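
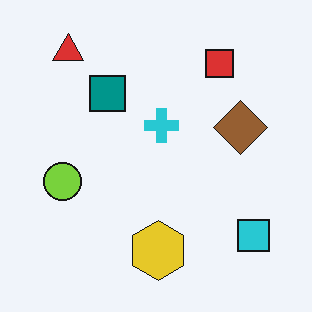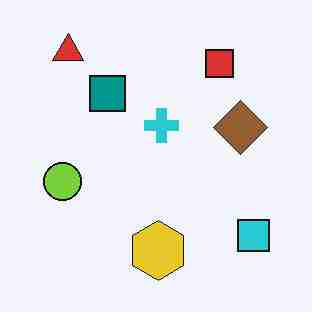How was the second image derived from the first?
This is the original image heavily JPEG-compressed with obvious blocking artifacts.

Blocky 8×8 compression artifacts appear around shape edges and the flat background shows ringing — characteristic JPEG degradation.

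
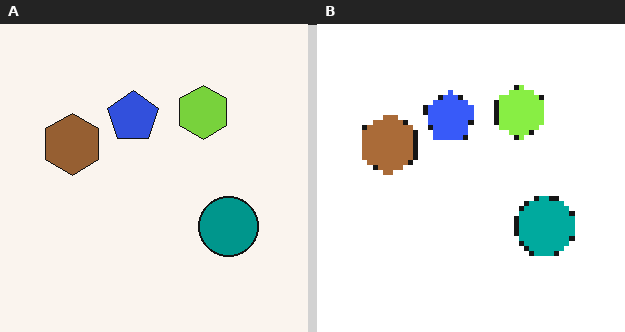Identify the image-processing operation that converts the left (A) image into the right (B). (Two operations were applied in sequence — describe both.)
Brightened a little, then mildly pixelated.

Every pixel — background and shapes alike — is uniformly brightened. Shapes are reduced to large square blocks; fine edges and outlines are lost — a downscale-then-upscale (mosaic) effect.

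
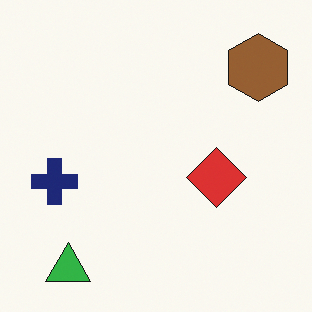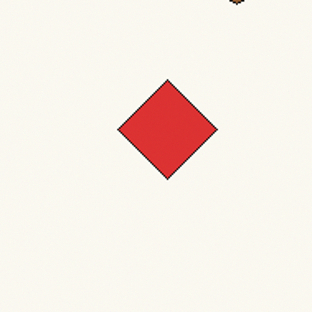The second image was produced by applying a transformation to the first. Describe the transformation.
The transformation is: cropped to a noticeably smaller region and rescaled.

The visible shapes are larger and the field of view is narrower; shapes near the original edges may be partly or wholly outside the frame — a crop-and-rescale.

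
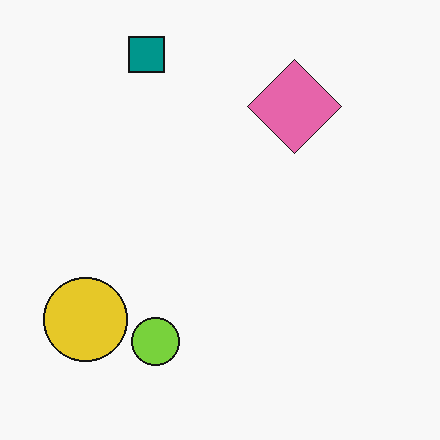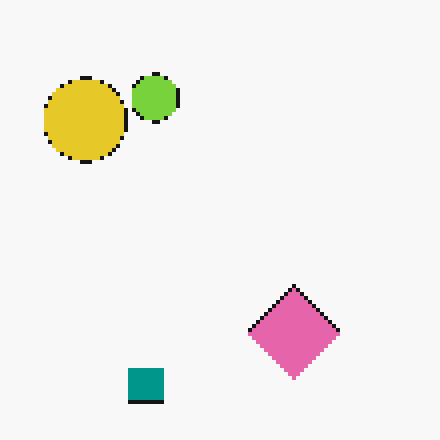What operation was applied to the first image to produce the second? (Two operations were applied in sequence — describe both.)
This is the original image flipped vertically (top ↔ bottom), then lightly pixelated (a mild mosaic effect).

The teal square is in the top-left of the first image and the bottom-left of the second — shapes on opposite sides of the horizontal midline have swapped in a mirror flip. Shapes are reduced to large square blocks; fine edges and outlines are lost — a downscale-then-upscale (mosaic) effect.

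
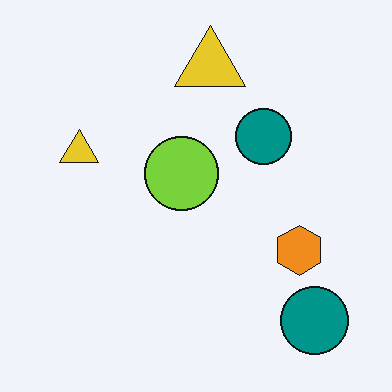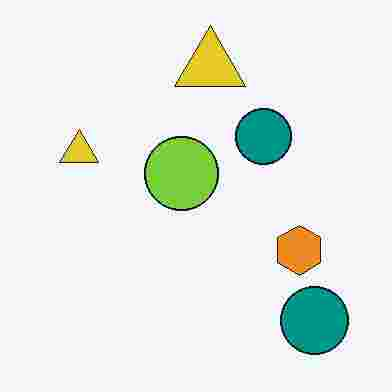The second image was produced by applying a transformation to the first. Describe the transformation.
It was degraded with heavy JPEG compression.

Blocky 8×8 compression artifacts appear around shape edges and the flat background shows ringing — characteristic JPEG degradation.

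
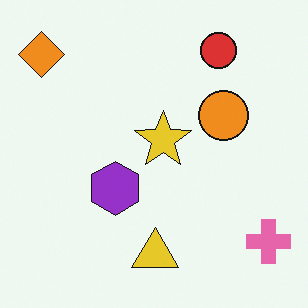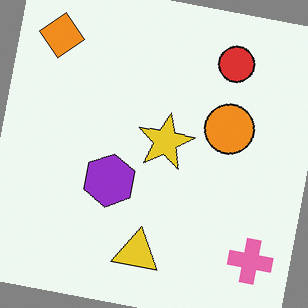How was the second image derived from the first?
This is the original image rotated clockwise by a small amount.

Every shape is tilted by the same angle and the image corners show triangular fill wedges — a whole-image rotation by a non-right angle.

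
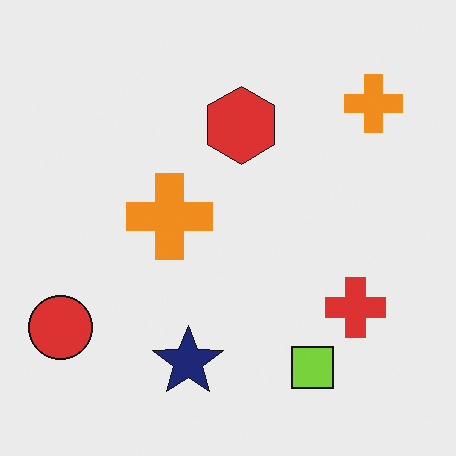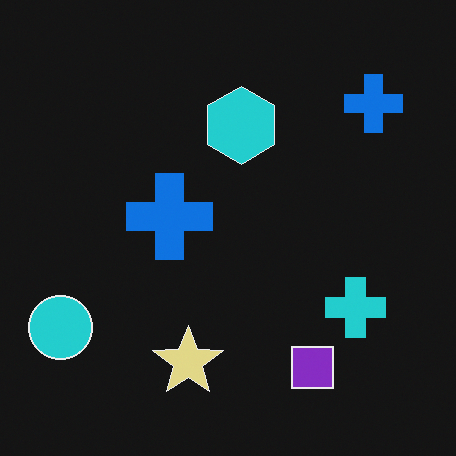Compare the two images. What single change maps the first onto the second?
It was color-inverted (negative).

The light background has become dark and every shape's color is its complement — a photographic negative.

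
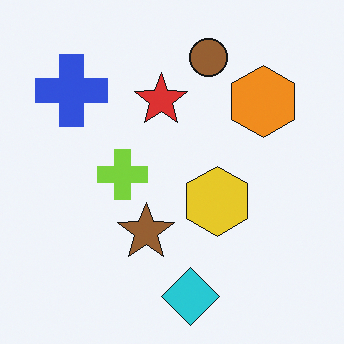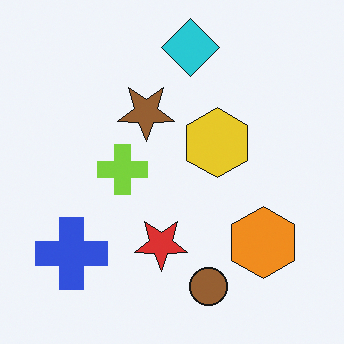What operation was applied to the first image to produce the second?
The transformation is: flipped vertically (top ↔ bottom).

The cyan diamond is in the bottom of the first image and the top of the second — shapes on opposite sides of the horizontal midline have swapped in a mirror flip.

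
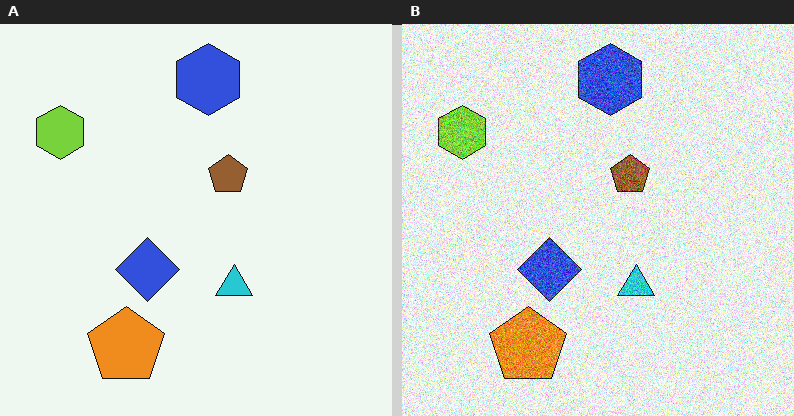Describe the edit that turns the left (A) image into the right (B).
The transformation is: degraded with heavy additive noise.

Random speckle covers the whole image, including the flat background.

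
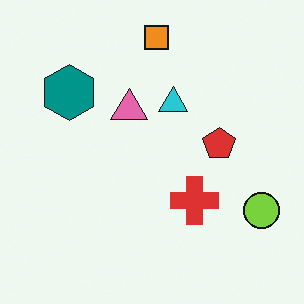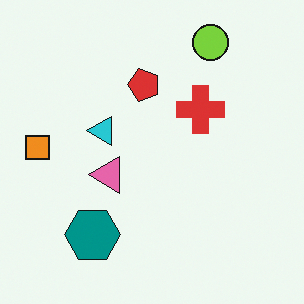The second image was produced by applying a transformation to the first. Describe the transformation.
Rotated 90° counter-clockwise.

The lime circle sits in the bottom-right of the first image and the top-right of the second — consistent with a whole-image 90° counter-clockwise rotation.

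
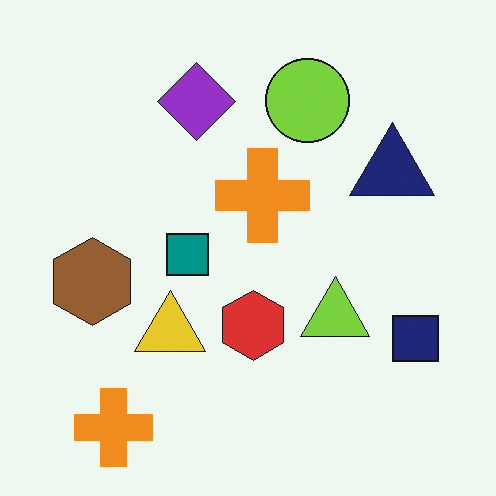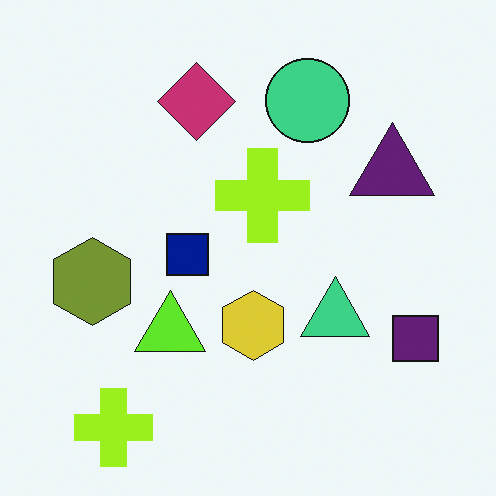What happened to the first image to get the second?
The image was hue-shifted slightly.

Every shape's color has rotated by the same amount around the hue wheel — a uniform hue shift.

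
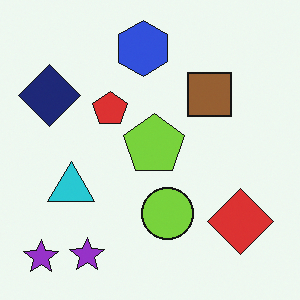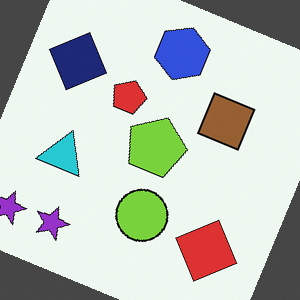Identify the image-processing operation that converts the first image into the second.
Rotated clockwise by a moderate amount.

Every shape is tilted by the same angle and the image corners show triangular fill wedges — a whole-image rotation by a non-right angle.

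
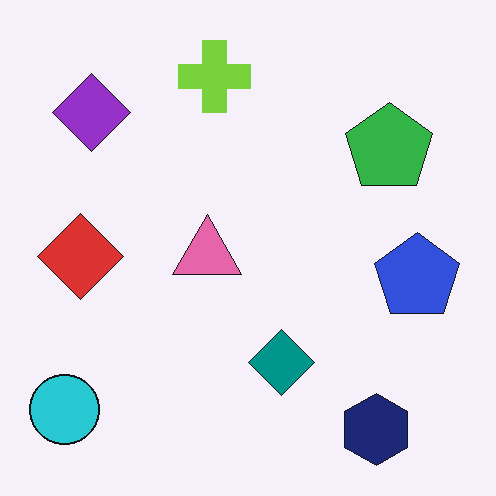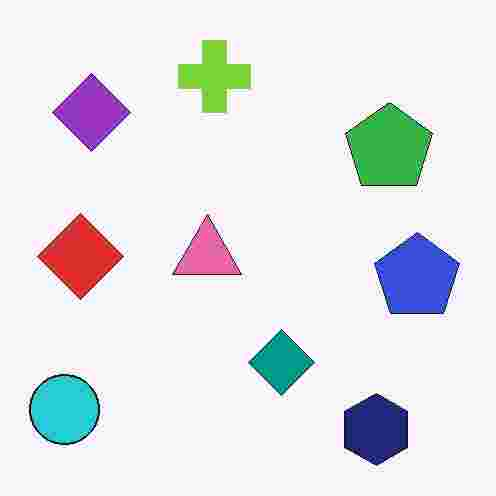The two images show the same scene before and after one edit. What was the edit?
Degraded with heavy JPEG compression.

Blocky 8×8 compression artifacts appear around shape edges and the flat background shows ringing — characteristic JPEG degradation.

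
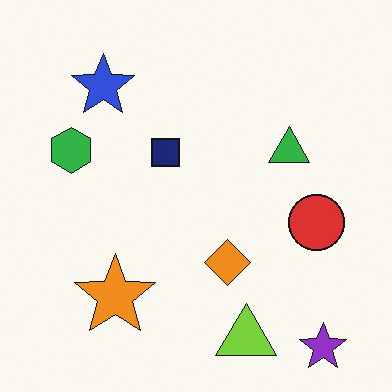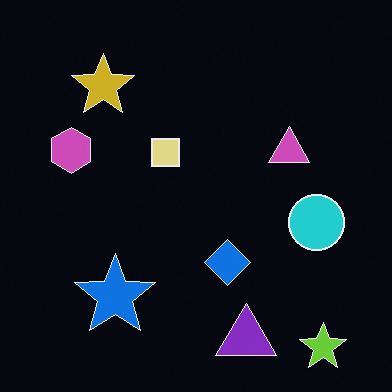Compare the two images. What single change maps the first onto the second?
This is the original image color-inverted (negative).

The light background has become dark and every shape's color is its complement — a photographic negative.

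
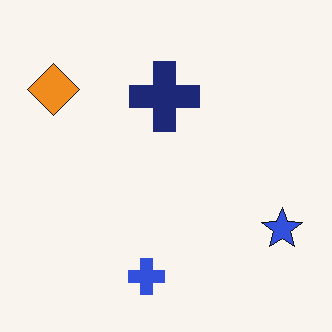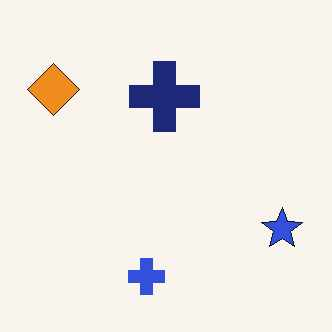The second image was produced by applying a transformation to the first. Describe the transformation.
This is the original image given moderate JPEG compression.

Blocky 8×8 compression artifacts appear around shape edges and the flat background shows ringing — characteristic JPEG degradation.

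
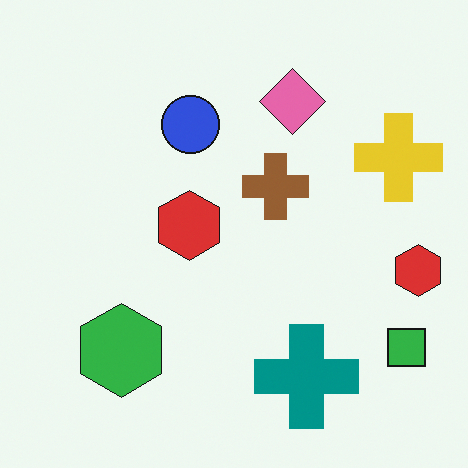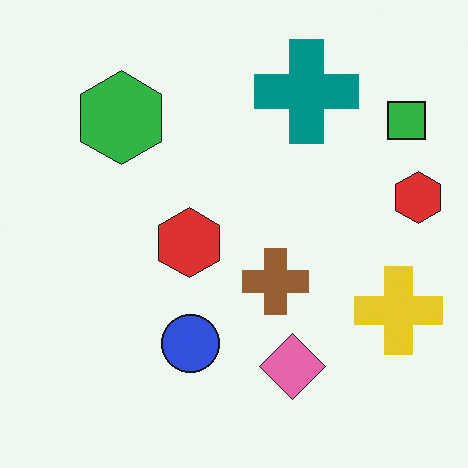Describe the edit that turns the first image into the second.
The transformation is: flipped vertically (top ↔ bottom).

The teal cross is in the bottom of the first image and the top of the second — shapes on opposite sides of the horizontal midline have swapped in a mirror flip.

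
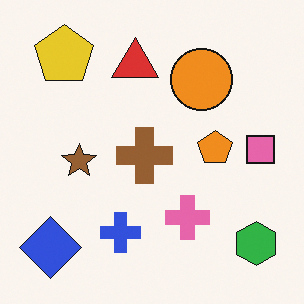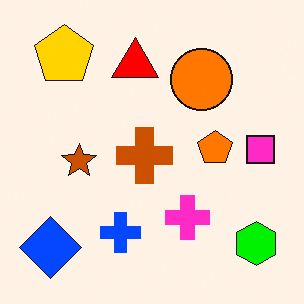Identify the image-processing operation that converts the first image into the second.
The image was made much more vivid (saturation change).

All colors are more vivid — a global saturation change.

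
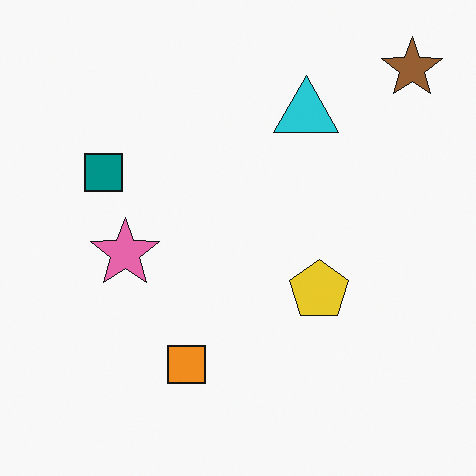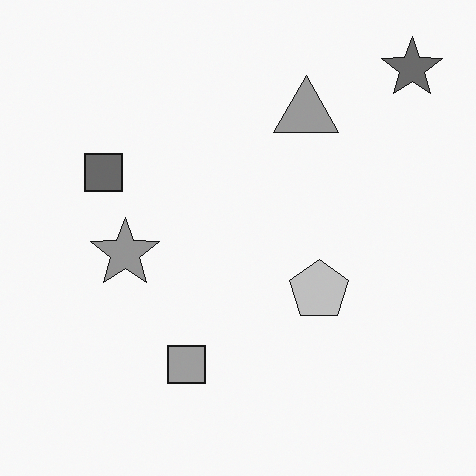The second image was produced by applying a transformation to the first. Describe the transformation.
It was converted to grayscale.

All color is removed — every shape is now a shade of grey.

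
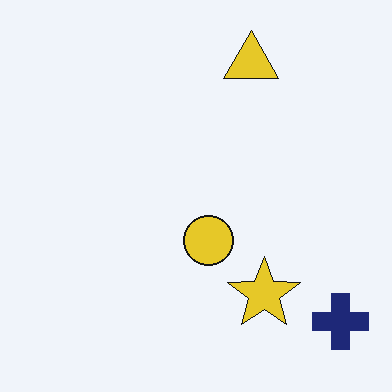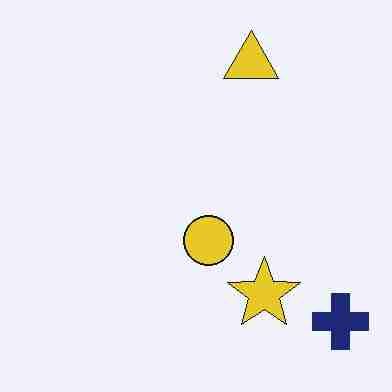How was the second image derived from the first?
Degraded with heavy JPEG compression.

Blocky 8×8 compression artifacts appear around shape edges and the flat background shows ringing — characteristic JPEG degradation.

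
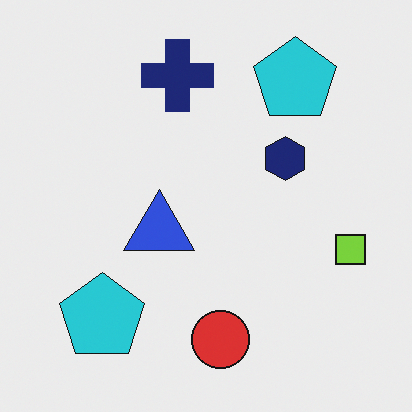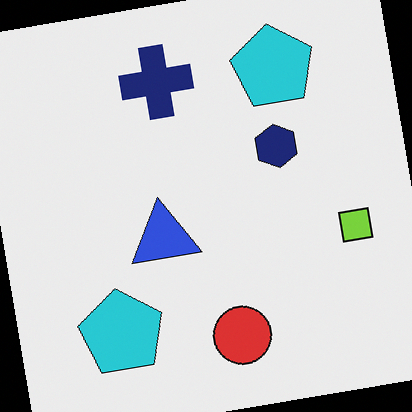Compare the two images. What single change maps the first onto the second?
The second image is the first rotated counter-clockwise by a slight angle.

Every shape is tilted by the same angle and the image corners show triangular fill wedges — a whole-image rotation by a non-right angle.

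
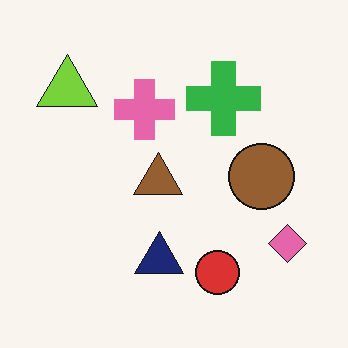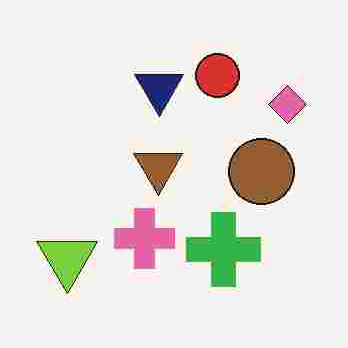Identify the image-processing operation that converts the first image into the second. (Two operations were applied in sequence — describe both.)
It was heavily JPEG-compressed with obvious blocking artifacts, then flipped vertically (top ↔ bottom).

Blocky 8×8 compression artifacts appear around shape edges and the flat background shows ringing — characteristic JPEG degradation. The red circle is in the bottom of the first image and the top of the second — shapes on opposite sides of the horizontal midline have swapped in a mirror flip.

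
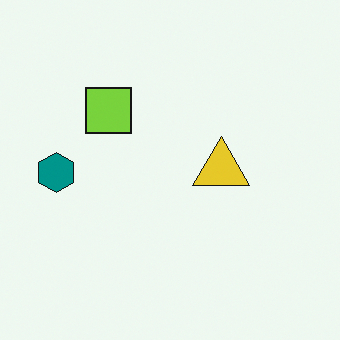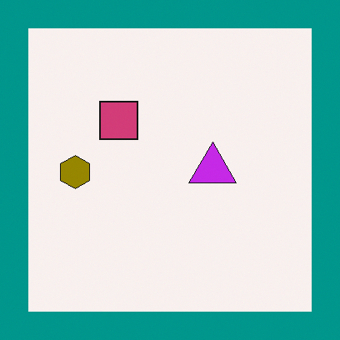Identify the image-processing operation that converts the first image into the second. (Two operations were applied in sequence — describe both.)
It was hue-shifted through roughly half the color wheel, then framed with a teal border.

Every shape's color has rotated by the same amount around the hue wheel — a uniform hue shift. A solid teal frame runs around the edge of the second image, with the content slightly shrunk inside it.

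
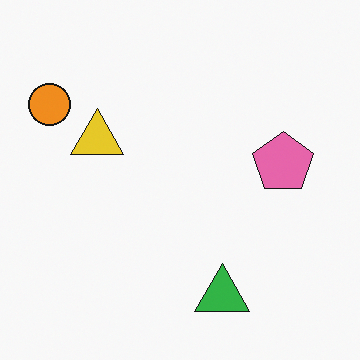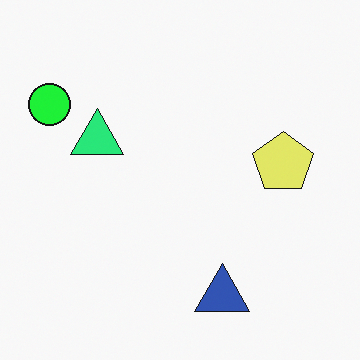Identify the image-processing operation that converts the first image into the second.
This is the original image hue-shifted noticeably.

Every shape's color has rotated by the same amount around the hue wheel — a uniform hue shift.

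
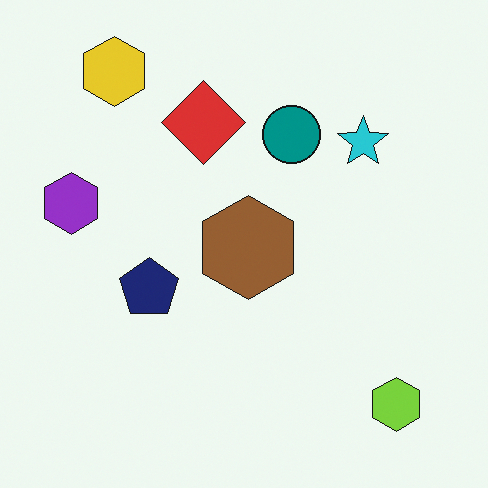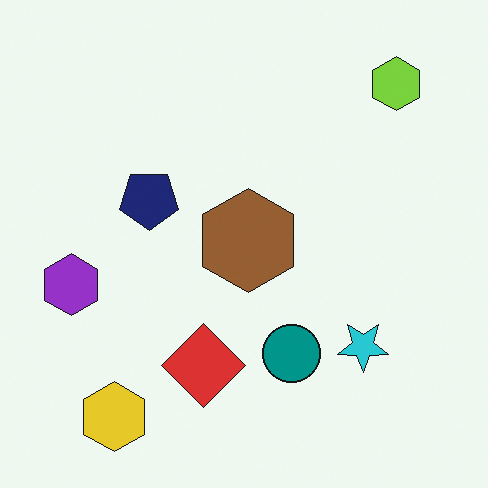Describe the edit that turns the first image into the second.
The transformation is: flipped vertically (top ↔ bottom).

The yellow hexagon is in the top-left of the first image and the bottom-left of the second — shapes on opposite sides of the horizontal midline have swapped in a mirror flip.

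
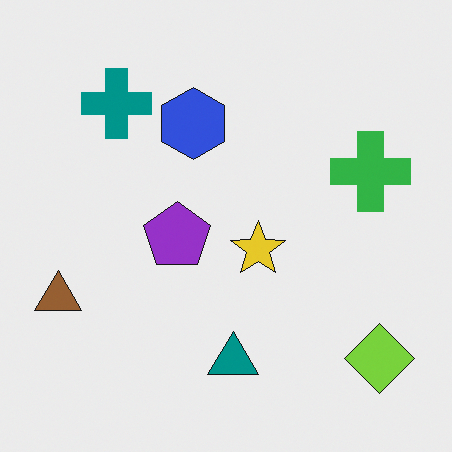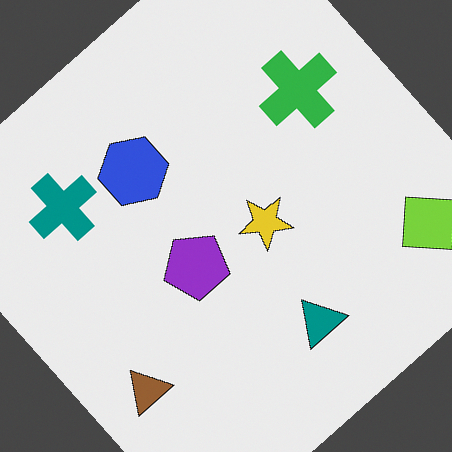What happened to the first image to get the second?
This is the original image rotated counter-clockwise by a large amount — several tens of degrees.

Every shape is tilted by the same angle and the image corners show triangular fill wedges — a whole-image rotation by a non-right angle.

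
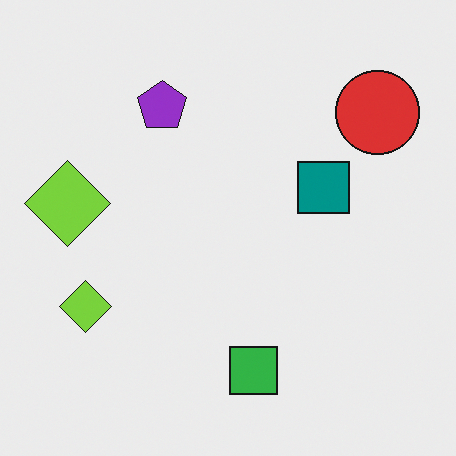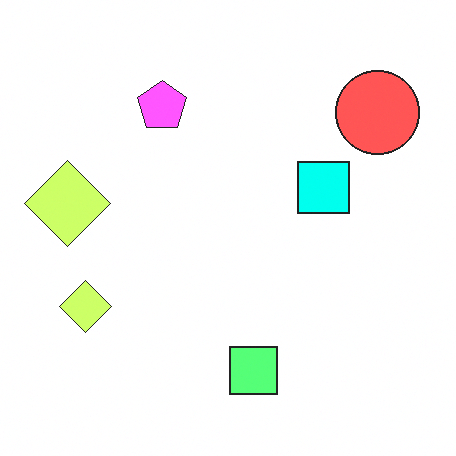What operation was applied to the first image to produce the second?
Substantially brightened.

Every pixel — background and shapes alike — is uniformly brightened.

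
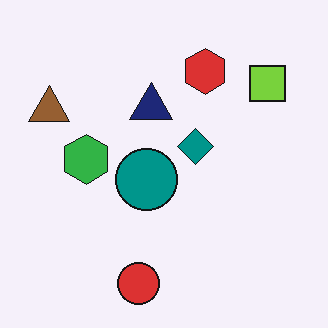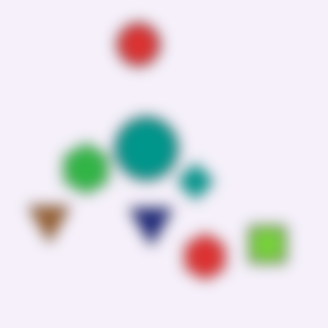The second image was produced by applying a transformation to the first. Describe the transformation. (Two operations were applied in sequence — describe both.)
The transformation is: heavily blurred, then flipped vertically (top ↔ bottom).

Shape edges and outlines are uniformly softened across the whole image. The red circle is in the bottom of the first image and the top of the second — shapes on opposite sides of the horizontal midline have swapped in a mirror flip.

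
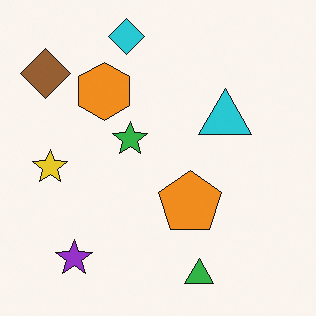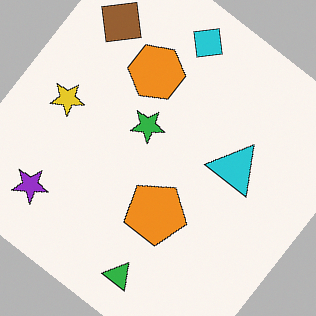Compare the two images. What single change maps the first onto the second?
The transformation is: rotated clockwise by a large amount — several tens of degrees.

Every shape is tilted by the same angle and the image corners show triangular fill wedges — a whole-image rotation by a non-right angle.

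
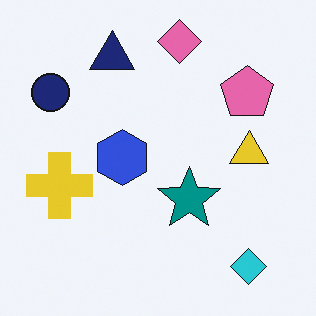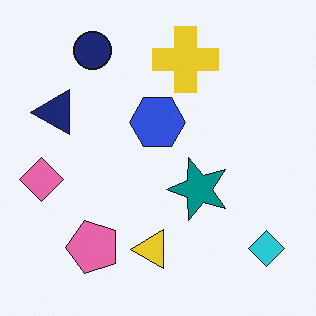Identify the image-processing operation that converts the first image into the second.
The second image is the first transposed (reflected across the top-left ↔ bottom-right diagonal).

Shapes have swapped their row and column positions — what was in the top-right is now in the bottom-left — a diagonal reflection.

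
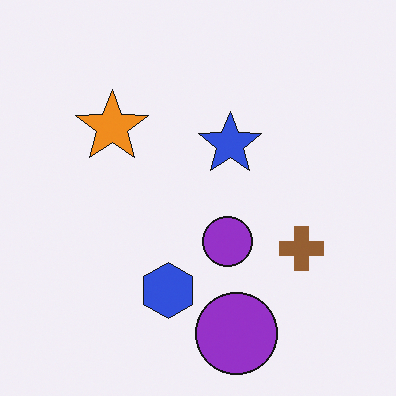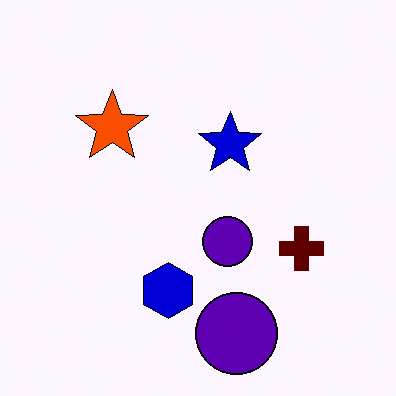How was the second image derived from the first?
Boosted in contrast.

Tones are pushed away from mid-grey across the whole image — a global contrast change.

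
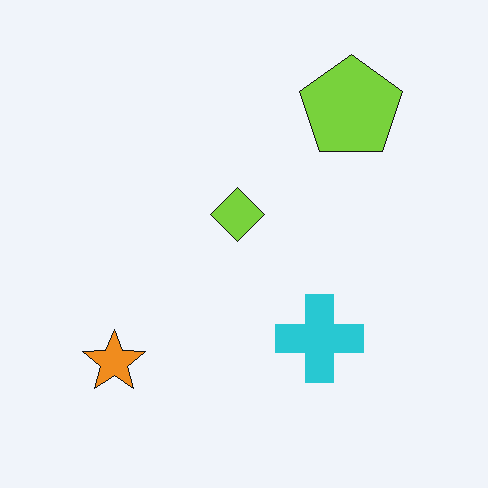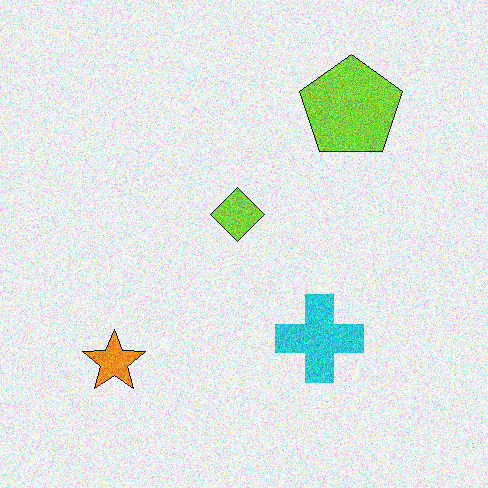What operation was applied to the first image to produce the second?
The second image is the first degraded with moderate additive noise.

Random speckle covers the whole image, including the flat background.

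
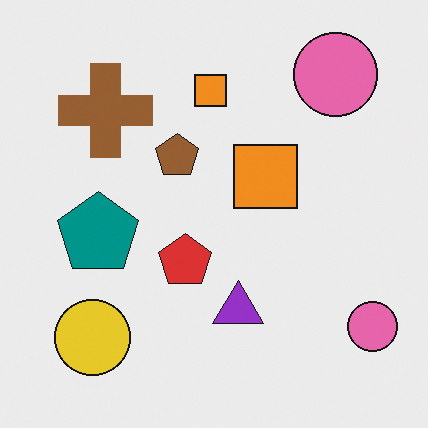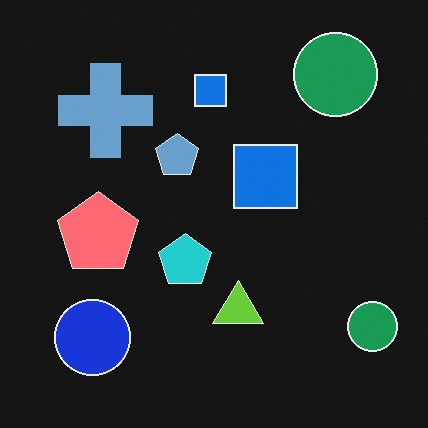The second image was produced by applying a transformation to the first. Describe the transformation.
Color-inverted (negative).

The light background has become dark and every shape's color is its complement — a photographic negative.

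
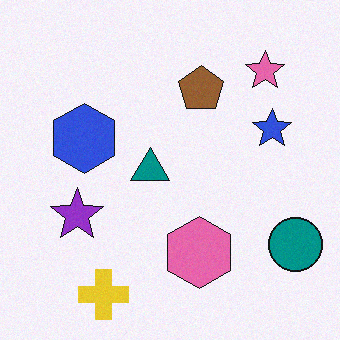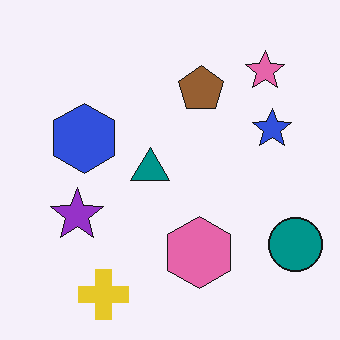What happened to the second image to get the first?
The first image is the second degraded with light additive noise.

Random speckle covers the whole image, including the flat background.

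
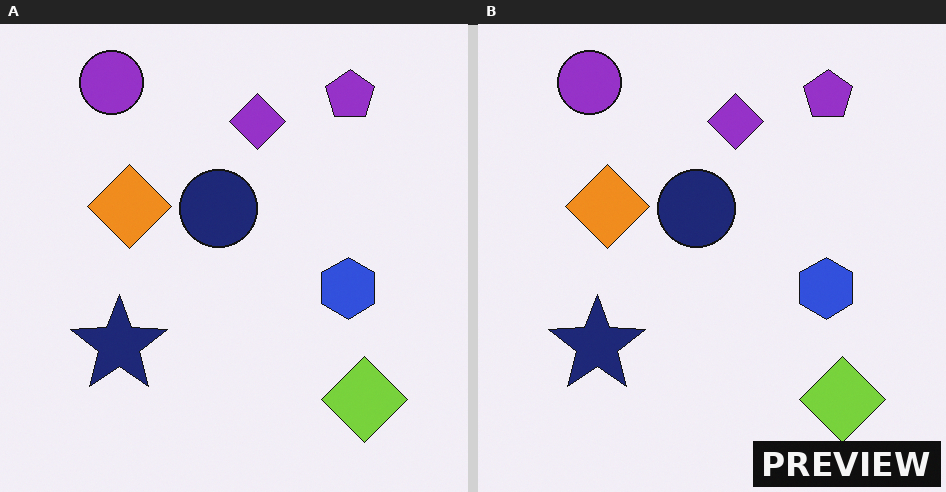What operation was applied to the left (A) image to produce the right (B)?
This is the original image watermarked with the text "PREVIEW" in the lower-right corner.

A dark label reading "PREVIEW" appears in the lower-right corner.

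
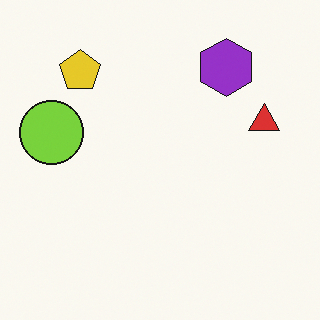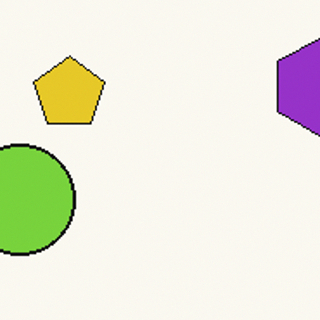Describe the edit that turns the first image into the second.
This is the original image cropped tightly and scaled back up.

The visible shapes are larger and the field of view is narrower; shapes near the original edges may be partly or wholly outside the frame — a crop-and-rescale.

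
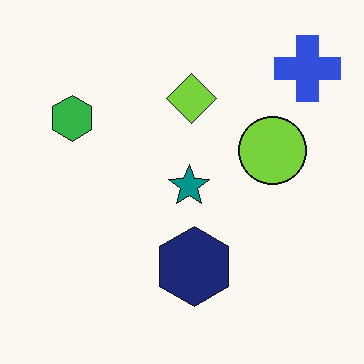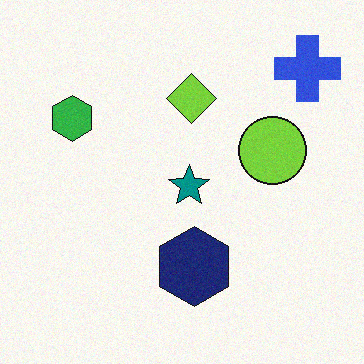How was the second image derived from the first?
It was degraded with subtle gaussian noise.

Random speckle covers the whole image, including the flat background.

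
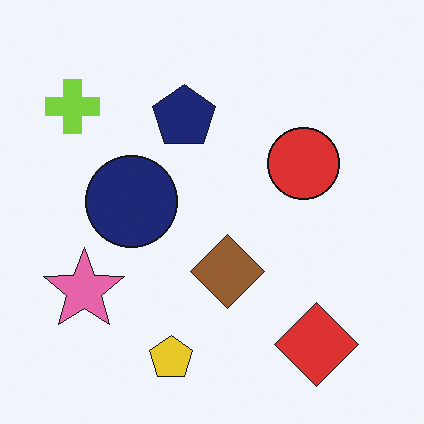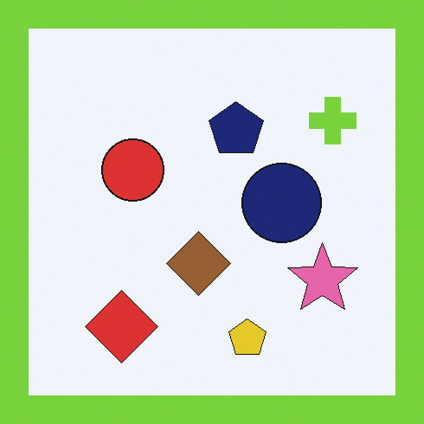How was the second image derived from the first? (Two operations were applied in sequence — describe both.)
Flipped horizontally (left ↔ right), then framed with a lime border.

The lime cross is in the top-left of the first image and the top-right of the second — shapes on opposite sides of the vertical midline have swapped in a mirror flip. A solid lime frame runs around the edge of the second image, with the content slightly shrunk inside it.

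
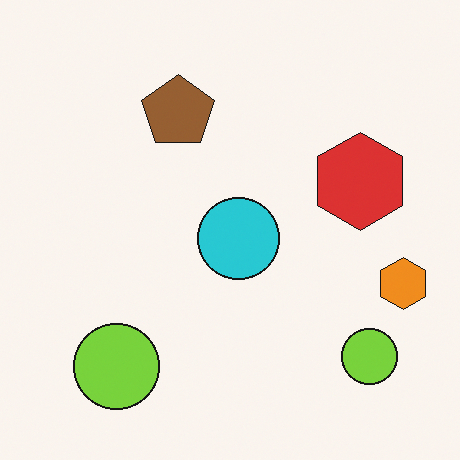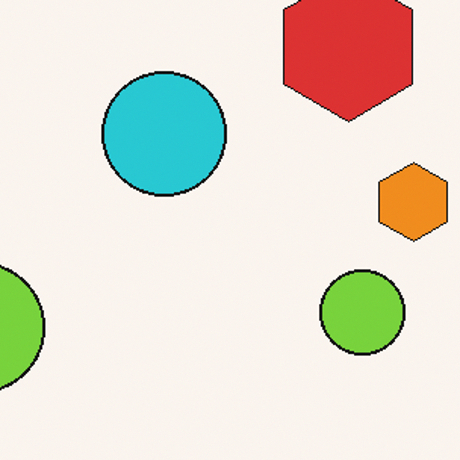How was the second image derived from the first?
The second image is the first cropped slightly and scaled back up.

The visible shapes are larger and the field of view is narrower; shapes near the original edges may be partly or wholly outside the frame — a crop-and-rescale.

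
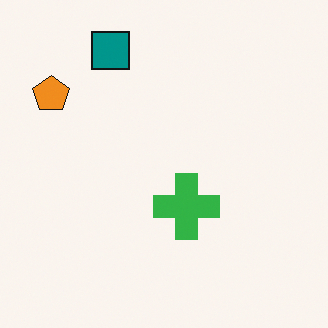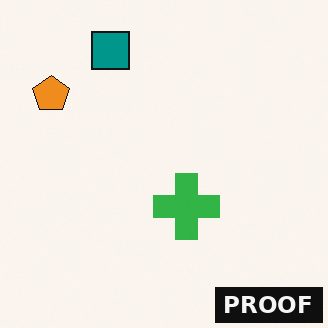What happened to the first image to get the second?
It was watermarked with the text "PROOF" in the lower-right corner.

A dark label reading "PROOF" appears in the lower-right corner.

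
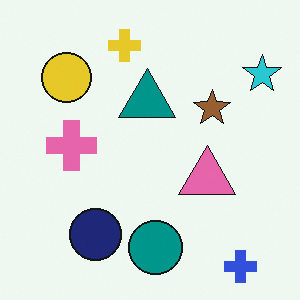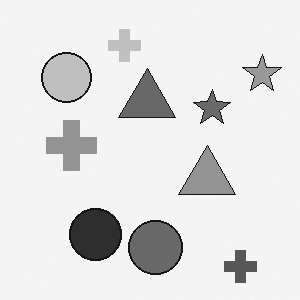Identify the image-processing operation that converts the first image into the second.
Converted to grayscale.

All color is removed — every shape is now a shade of grey.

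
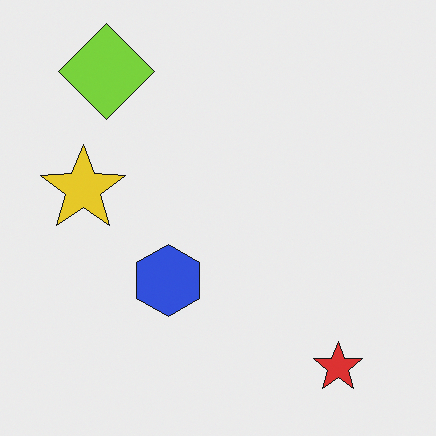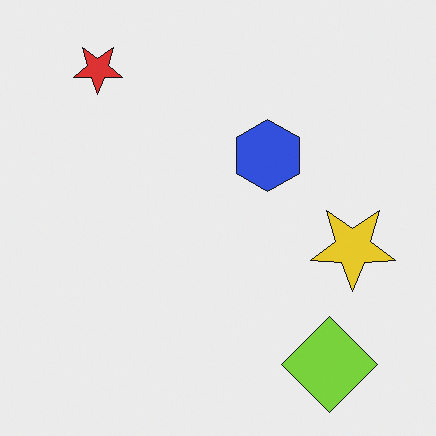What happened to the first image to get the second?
It was rotated 180°.

The red star sits in the bottom-right of the first image and the top-left of the second — consistent with a whole-image 180° rotation.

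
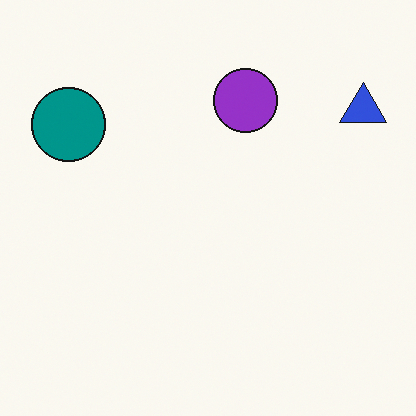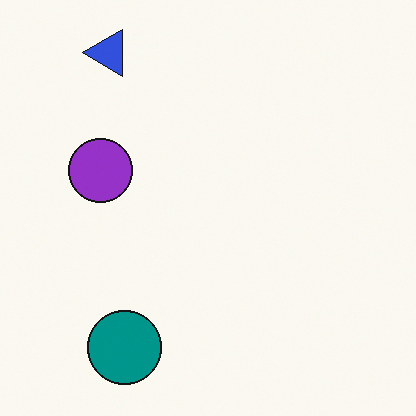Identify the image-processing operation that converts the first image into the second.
The second image is the first rotated 90° counter-clockwise.

The blue triangle sits in the top-right of the first image and the top-left of the second — consistent with a whole-image 90° counter-clockwise rotation.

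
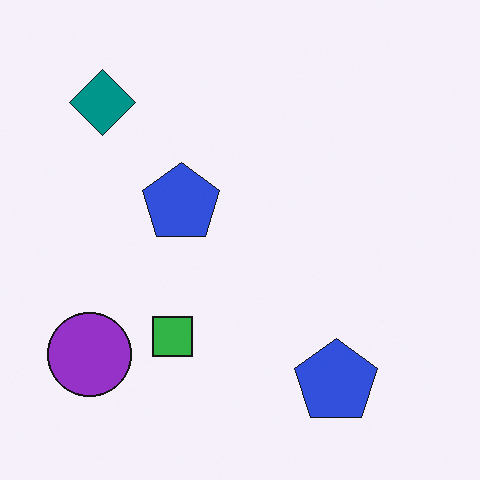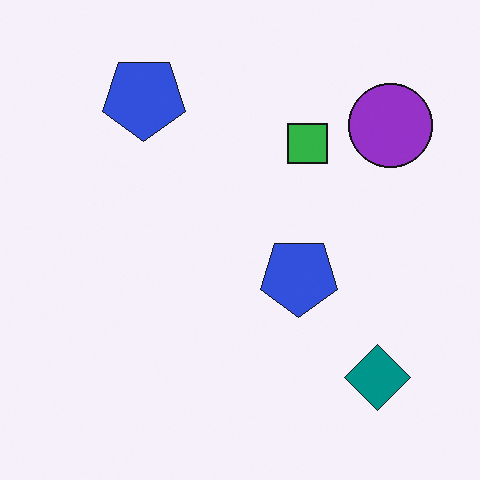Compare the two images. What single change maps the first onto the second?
This is the original image rotated 180°.

The teal diamond sits in the top-left of the first image and the bottom-right of the second — consistent with a whole-image 180° rotation.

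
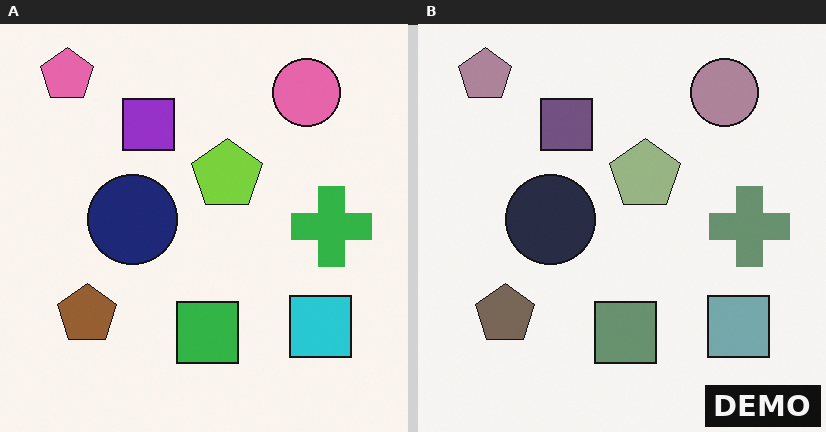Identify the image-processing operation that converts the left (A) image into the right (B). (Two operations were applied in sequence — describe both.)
The transformation is: heavily desaturated, then watermarked with the text "DEMO" in the lower-right corner.

All colors are more muted and greyish — a global saturation change. A dark label reading "DEMO" appears in the lower-right corner.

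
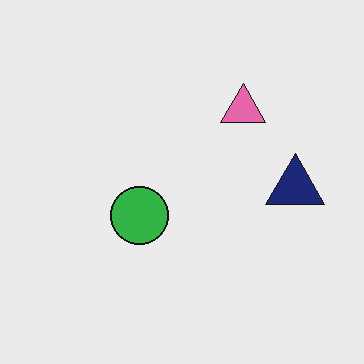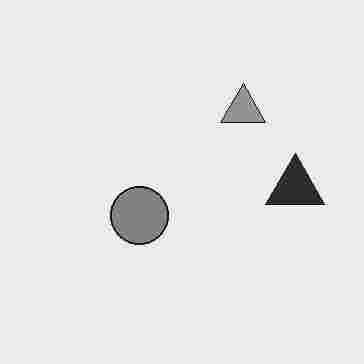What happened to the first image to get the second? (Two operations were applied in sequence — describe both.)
This is the original image converted to grayscale, then degraded with heavy JPEG compression.

All color is removed — every shape is now a shade of grey. Blocky 8×8 compression artifacts appear around shape edges and the flat background shows ringing — characteristic JPEG degradation.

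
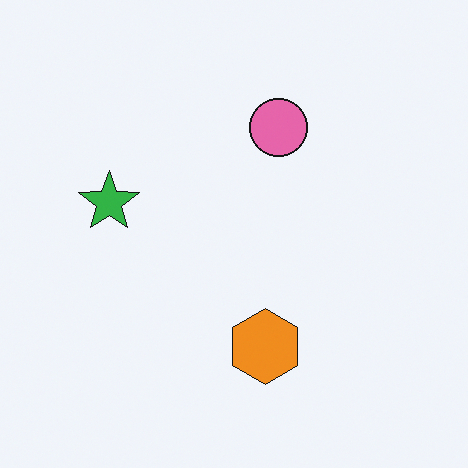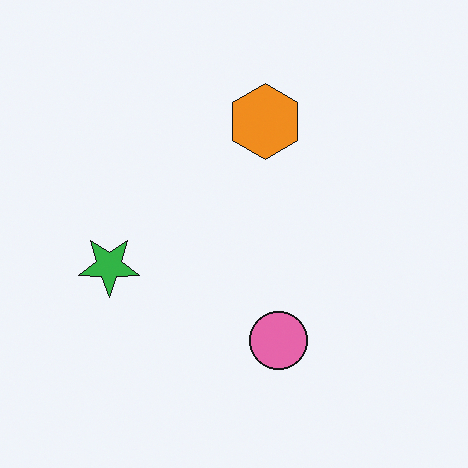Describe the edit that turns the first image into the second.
This is the original image flipped vertically (top ↔ bottom).

The orange hexagon is in the bottom of the first image and the top of the second — shapes on opposite sides of the horizontal midline have swapped in a mirror flip.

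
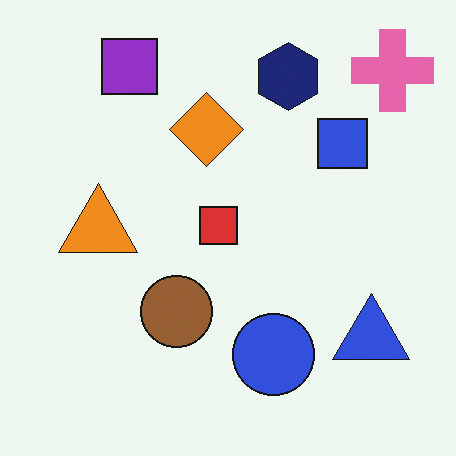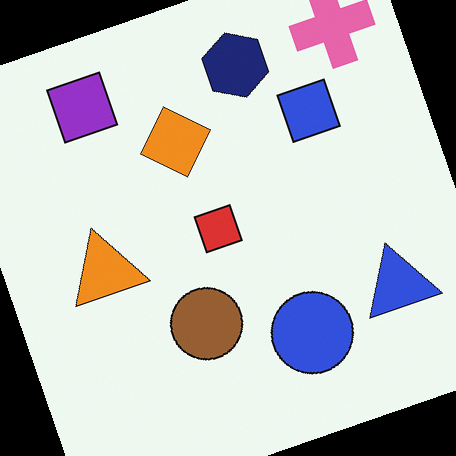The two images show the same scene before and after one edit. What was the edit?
The transformation is: rotated counter-clockwise by a clearly visible amount.

Every shape is tilted by the same angle and the image corners show triangular fill wedges — a whole-image rotation by a non-right angle.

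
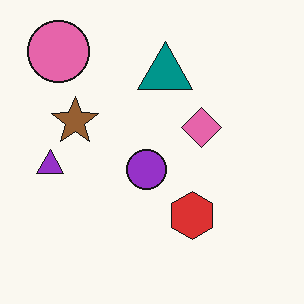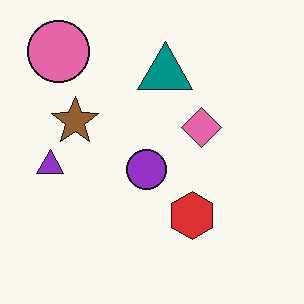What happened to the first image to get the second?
Given moderate JPEG compression.

Blocky 8×8 compression artifacts appear around shape edges and the flat background shows ringing — characteristic JPEG degradation.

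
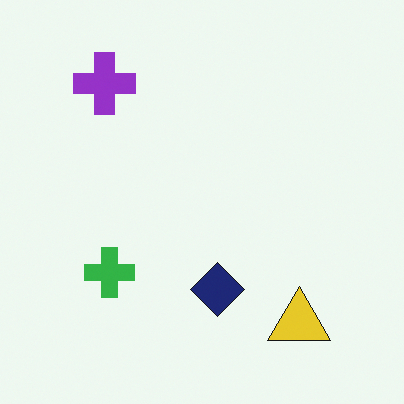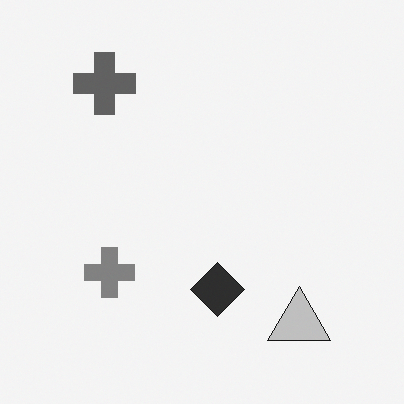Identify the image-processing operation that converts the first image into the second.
The image was converted to grayscale.

All color is removed — every shape is now a shade of grey.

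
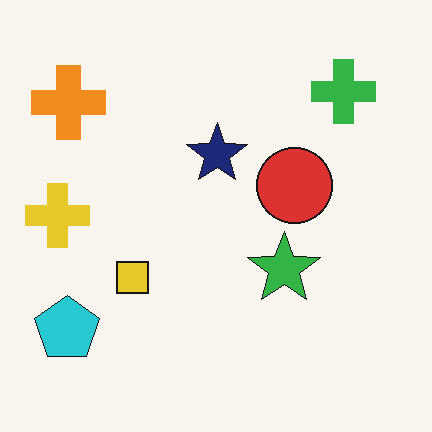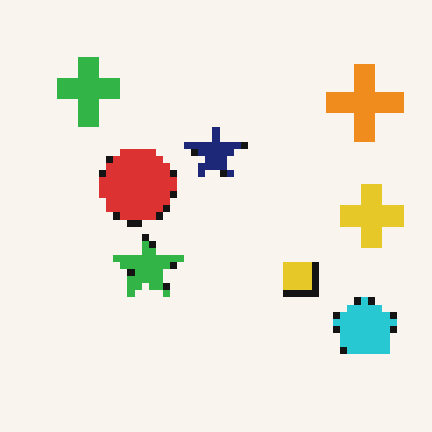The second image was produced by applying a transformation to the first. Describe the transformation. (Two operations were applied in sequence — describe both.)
The transformation is: flipped horizontally (left ↔ right), then moderately pixelated.

The yellow cross is in the left of the first image and the right of the second — shapes on opposite sides of the vertical midline have swapped in a mirror flip. Shapes are reduced to large square blocks; fine edges and outlines are lost — a downscale-then-upscale (mosaic) effect.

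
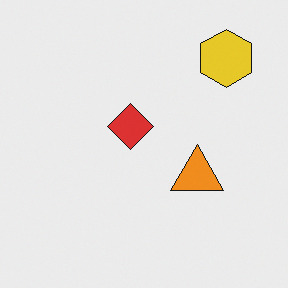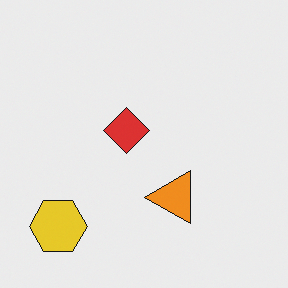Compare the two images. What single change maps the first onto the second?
This is the original image transposed (reflected across the top-left ↔ bottom-right diagonal).

Shapes have swapped their row and column positions — what was in the top-right is now in the bottom-left — a diagonal reflection.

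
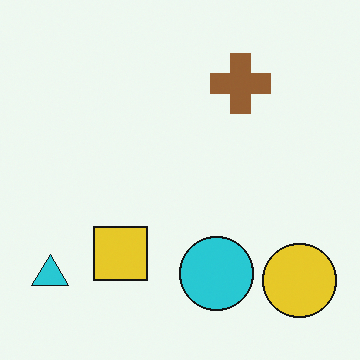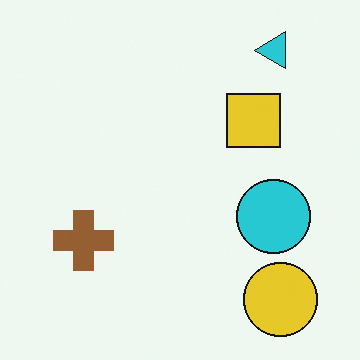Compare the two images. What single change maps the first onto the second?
It was transposed (reflected across the top-left ↔ bottom-right diagonal).

Shapes have swapped their row and column positions — what was in the top-right is now in the bottom-left — a diagonal reflection.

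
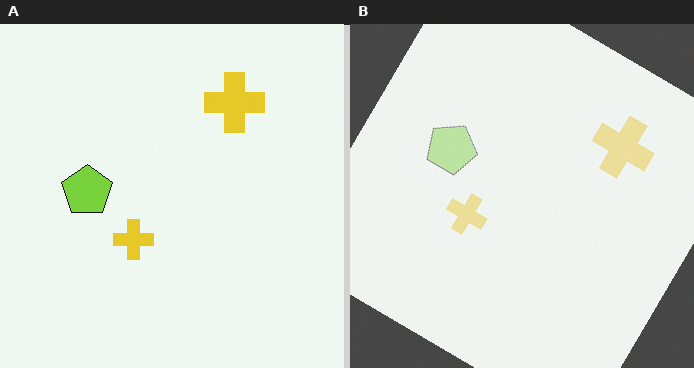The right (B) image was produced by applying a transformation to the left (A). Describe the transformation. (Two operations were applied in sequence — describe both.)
The image was given much lower contrast, then rotated clockwise by a large amount — several tens of degrees.

Tones are pushed toward mid-grey across the whole image — a global contrast change. Every shape is tilted by the same angle and the image corners show triangular fill wedges — a whole-image rotation by a non-right angle.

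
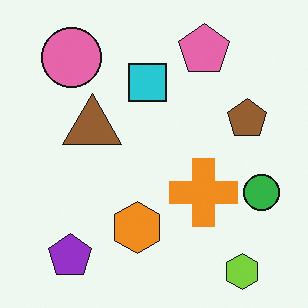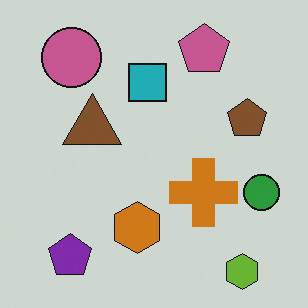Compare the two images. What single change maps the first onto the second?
It was slightly darkened.

Every pixel — background and shapes alike — is uniformly darkened.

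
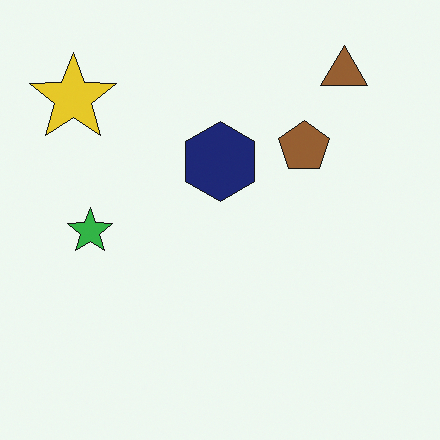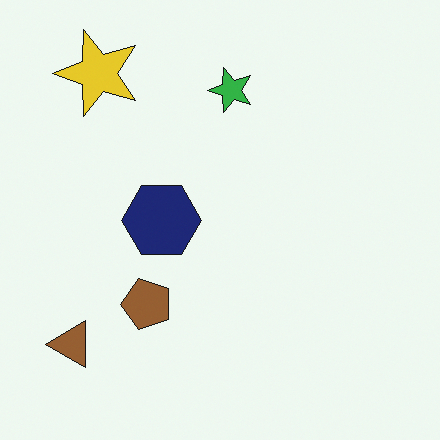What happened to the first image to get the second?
Transposed (reflected across the top-left ↔ bottom-right diagonal).

Shapes have swapped their row and column positions — what was in the top-right is now in the bottom-left — a diagonal reflection.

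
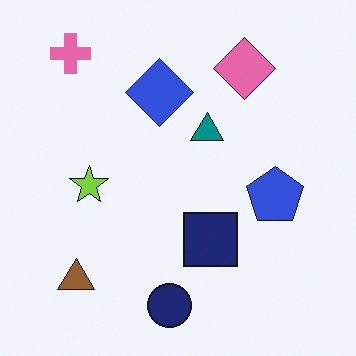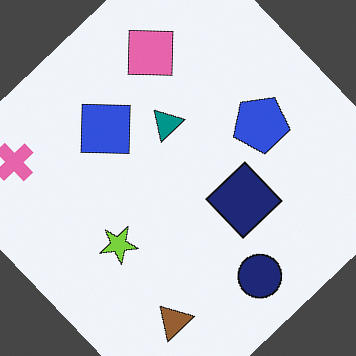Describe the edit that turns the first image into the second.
The transformation is: rotated counter-clockwise by a large amount — several tens of degrees.

Every shape is tilted by the same angle and the image corners show triangular fill wedges — a whole-image rotation by a non-right angle.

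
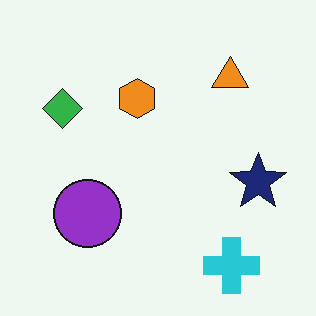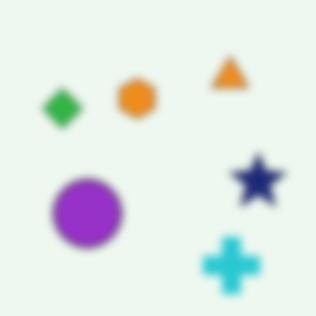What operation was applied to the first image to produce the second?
The image was moderately blurred.

Shape edges and outlines are uniformly softened across the whole image.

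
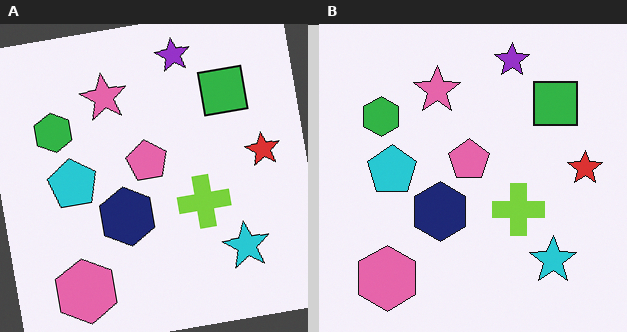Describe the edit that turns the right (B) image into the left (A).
The transformation is: rotated counter-clockwise by a small amount.

Every shape is tilted by the same angle and the image corners show triangular fill wedges — a whole-image rotation by a non-right angle.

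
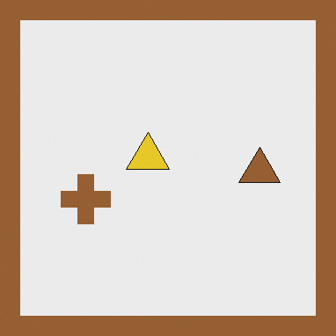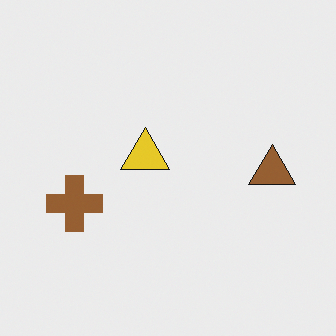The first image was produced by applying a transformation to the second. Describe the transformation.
Framed with a brown border.

A solid brown frame runs around the edge of the first image, with the content slightly shrunk inside it.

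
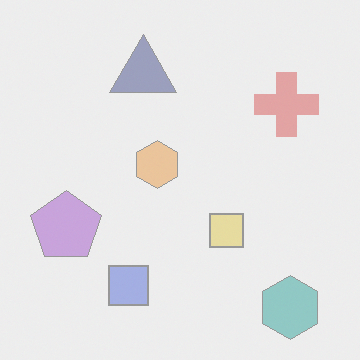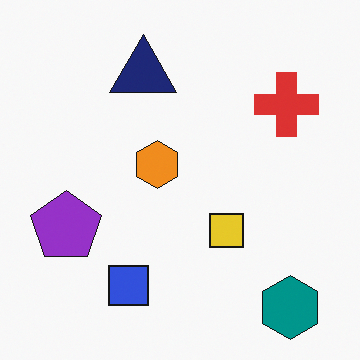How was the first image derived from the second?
The transformation is: given much lower contrast.

Tones are pushed toward mid-grey across the whole image — a global contrast change.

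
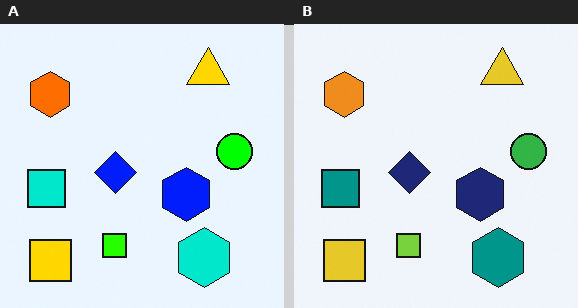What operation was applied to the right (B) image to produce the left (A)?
The transformation is: heavily oversaturated.

All colors are more vivid — a global saturation change.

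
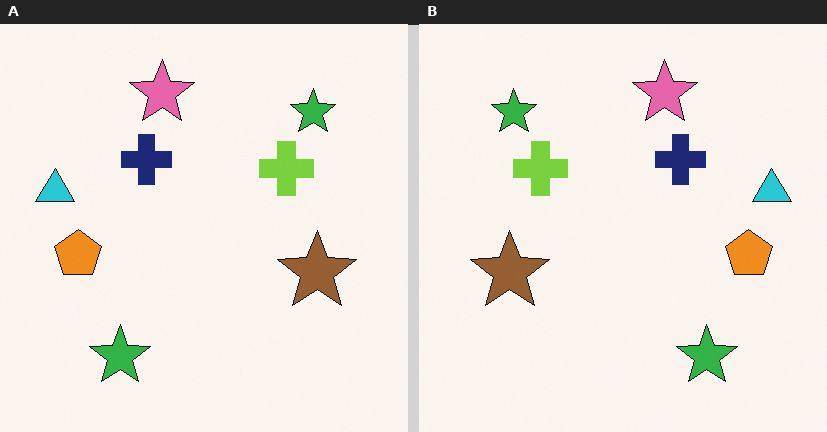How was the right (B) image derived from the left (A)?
The image was flipped horizontally (left ↔ right).

The cyan triangle is in the left of the left (A) image and the right of the right (B) — shapes on opposite sides of the vertical midline have swapped in a mirror flip.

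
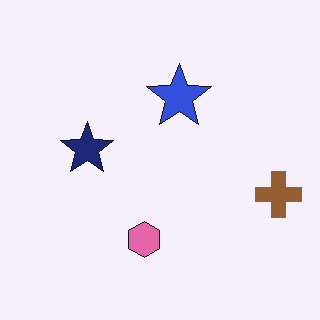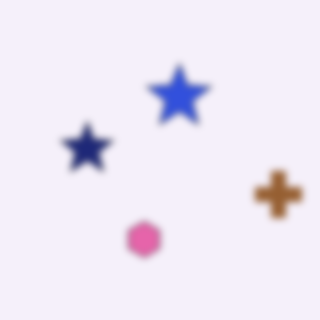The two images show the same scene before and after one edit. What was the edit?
The second image is the first moderately blurred.

Shape edges and outlines are uniformly softened across the whole image.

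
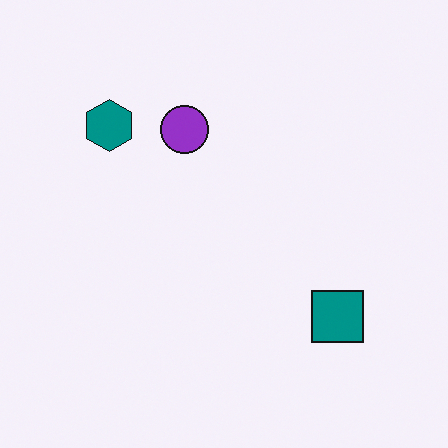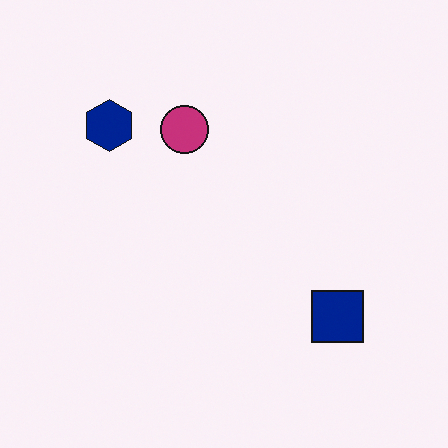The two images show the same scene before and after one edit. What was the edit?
The second image is the first hue-shifted slightly.

Every shape's color has rotated by the same amount around the hue wheel — a uniform hue shift.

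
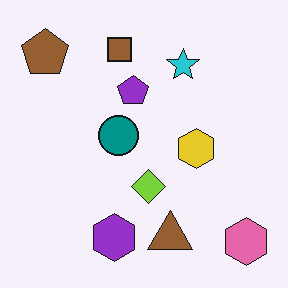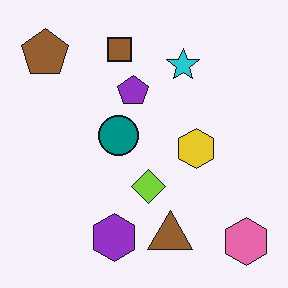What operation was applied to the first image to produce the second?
JPEG-compressed with visible artifacts.

Blocky 8×8 compression artifacts appear around shape edges and the flat background shows ringing — characteristic JPEG degradation.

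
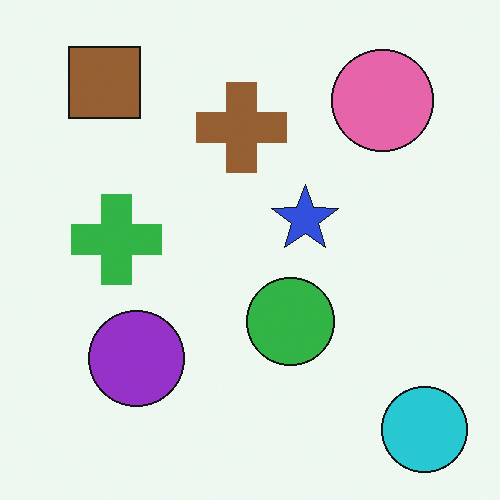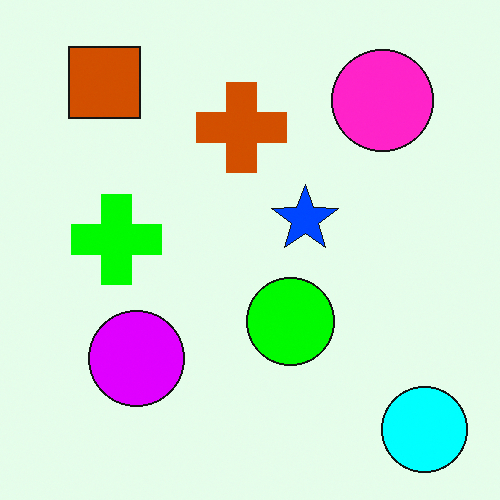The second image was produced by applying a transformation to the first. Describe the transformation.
Made much more vivid (saturation change).

All colors are more vivid — a global saturation change.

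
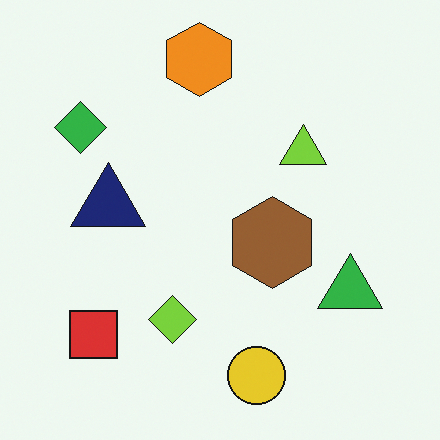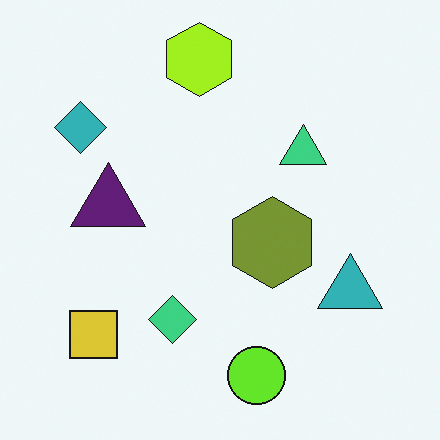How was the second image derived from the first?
The image was hue-shifted slightly.

Every shape's color has rotated by the same amount around the hue wheel — a uniform hue shift.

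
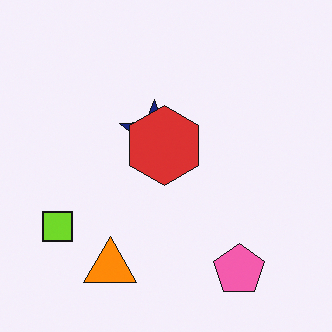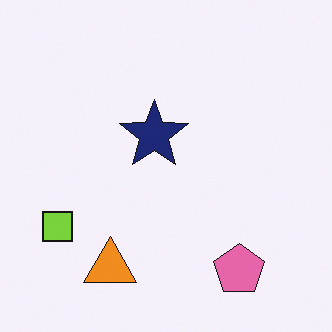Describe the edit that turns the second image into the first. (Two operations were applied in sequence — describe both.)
It was slightly oversaturated, then overlaid with an additional red hexagon.

All colors are more vivid — a global saturation change. A red hexagon appears in the first image that is absent from the second.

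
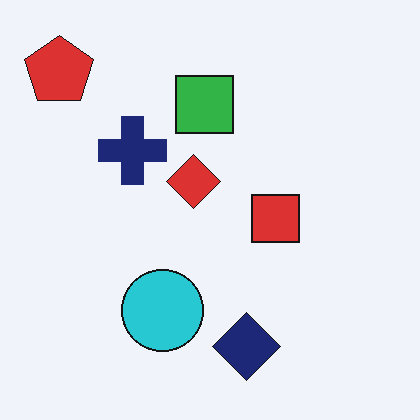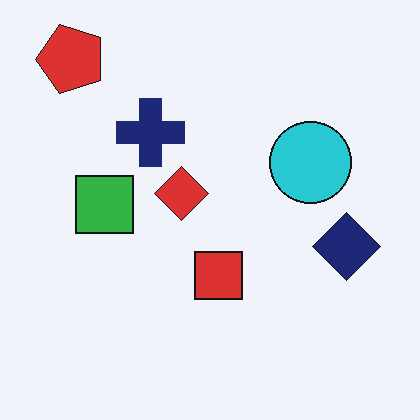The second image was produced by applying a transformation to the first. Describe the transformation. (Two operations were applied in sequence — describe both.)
Transposed (reflected across the top-left ↔ bottom-right diagonal), then given moderate JPEG compression.

Shapes have swapped their row and column positions — what was in the top-right is now in the bottom-left — a diagonal reflection. Blocky 8×8 compression artifacts appear around shape edges and the flat background shows ringing — characteristic JPEG degradation.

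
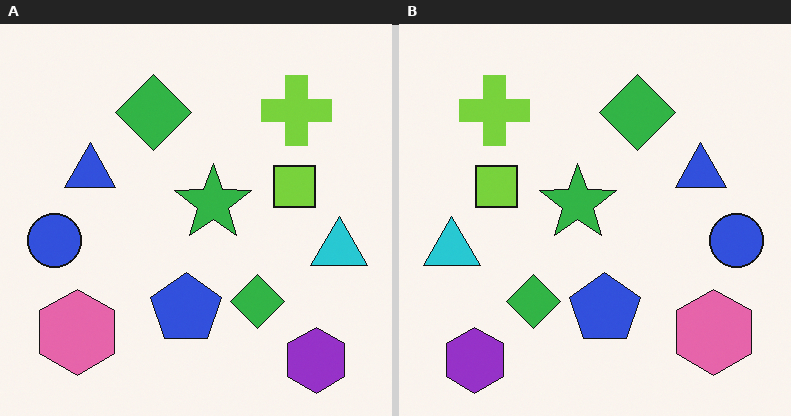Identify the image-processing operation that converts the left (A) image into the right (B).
The transformation is: flipped horizontally (left ↔ right).

The cyan triangle is in the right of the left (A) image and the left of the right (B) — shapes on opposite sides of the vertical midline have swapped in a mirror flip.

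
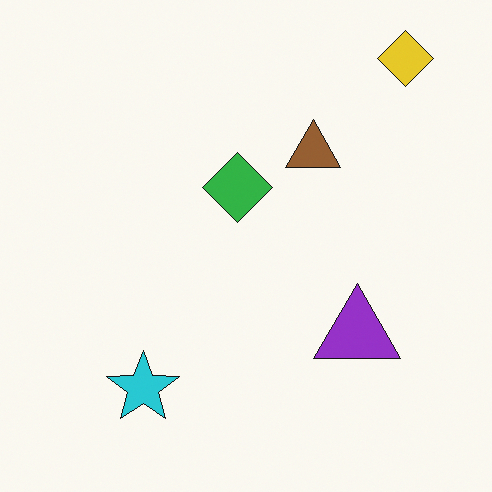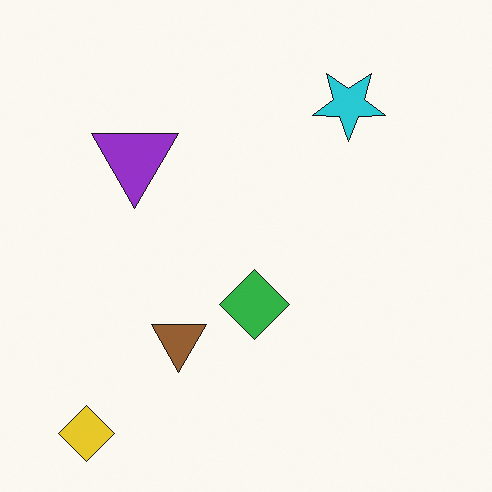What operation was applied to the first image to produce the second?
This is the original image rotated 180°.

The yellow diamond sits in the top-right of the first image and the bottom-left of the second — consistent with a whole-image 180° rotation.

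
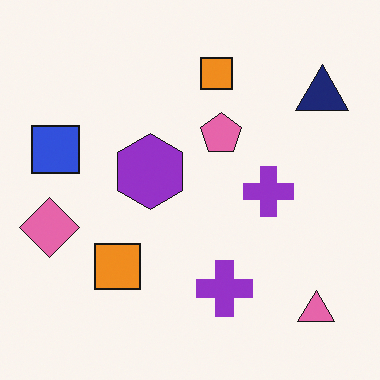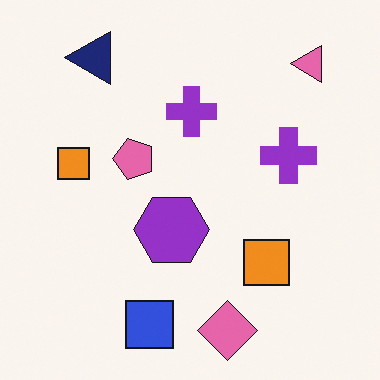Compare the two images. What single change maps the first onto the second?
The second image is the first rotated 90° counter-clockwise.

The pink triangle sits in the bottom-right of the first image and the top-right of the second — consistent with a whole-image 90° counter-clockwise rotation.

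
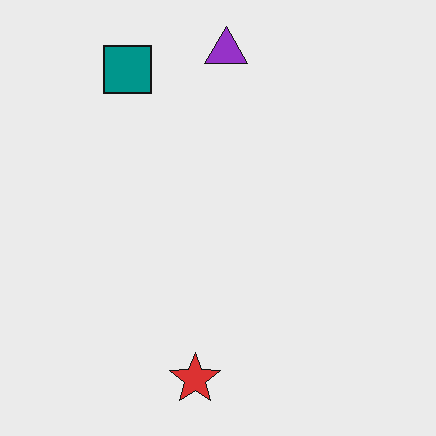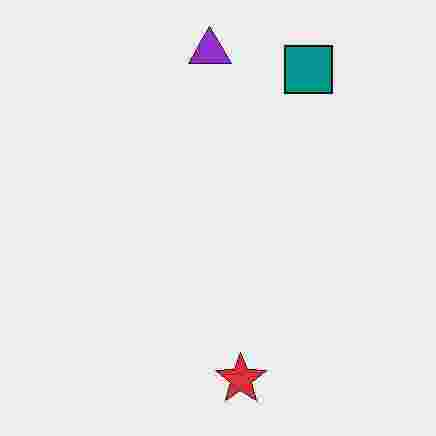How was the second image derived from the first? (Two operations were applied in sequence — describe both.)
Flipped horizontally (left ↔ right), then degraded with heavy JPEG compression.

The teal square is in the top-left of the first image and the top-right of the second — shapes on opposite sides of the vertical midline have swapped in a mirror flip. Blocky 8×8 compression artifacts appear around shape edges and the flat background shows ringing — characteristic JPEG degradation.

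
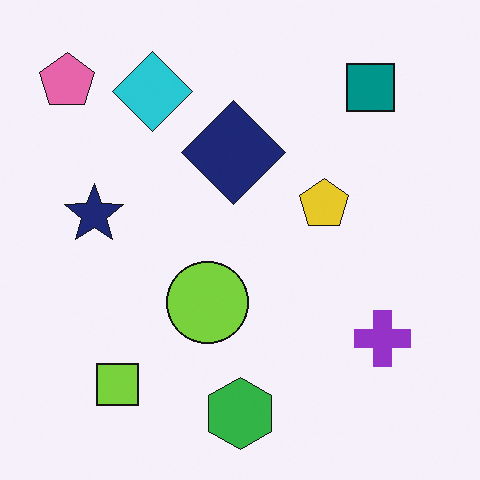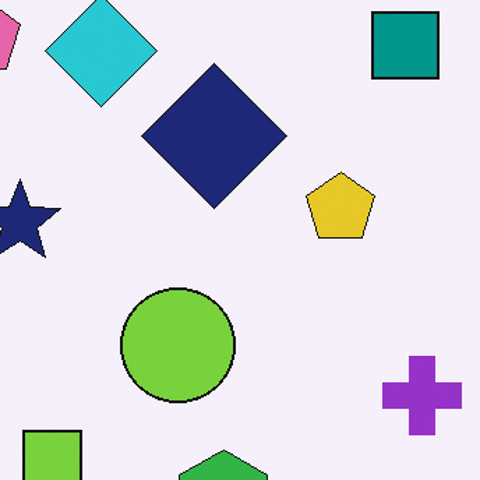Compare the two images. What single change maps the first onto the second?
Cropped to a modestly smaller region and rescaled.

The visible shapes are larger and the field of view is narrower; shapes near the original edges may be partly or wholly outside the frame — a crop-and-rescale.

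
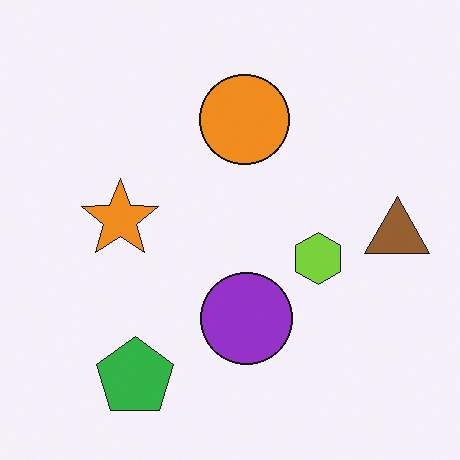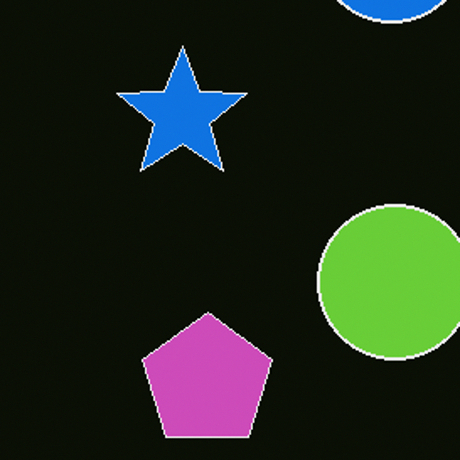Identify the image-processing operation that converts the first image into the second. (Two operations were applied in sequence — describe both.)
The image was color-inverted (negative), then cropped to a noticeably smaller region and rescaled.

The light background has become dark and every shape's color is its complement — a photographic negative. The visible shapes are larger and the field of view is narrower; shapes near the original edges may be partly or wholly outside the frame — a crop-and-rescale.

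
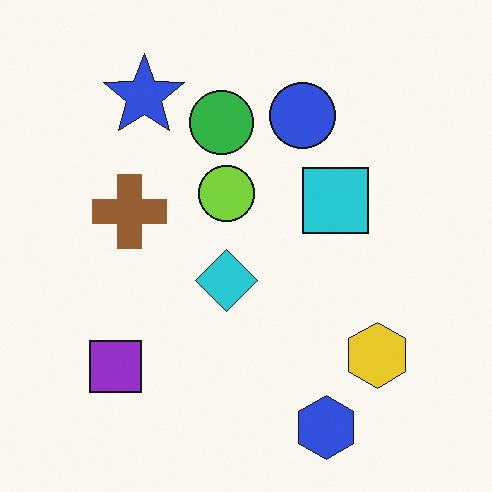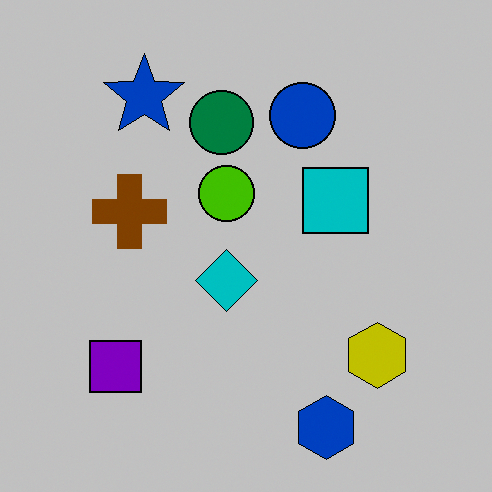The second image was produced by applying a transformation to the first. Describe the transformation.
Aggressively posterized.

Each flat color has snapped to a coarser quantized level — most visibly, the near-white background has dropped to a flat grey.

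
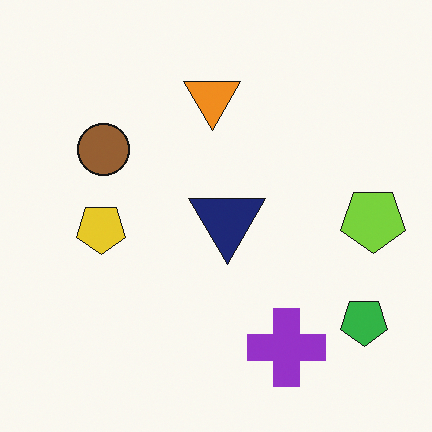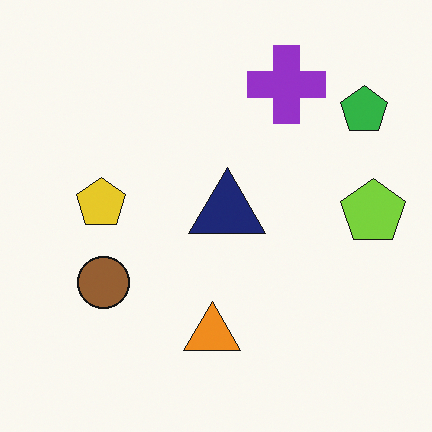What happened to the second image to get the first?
Flipped vertically (top ↔ bottom).

The purple cross is in the top of the second image and the bottom of the first — shapes on opposite sides of the horizontal midline have swapped in a mirror flip.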